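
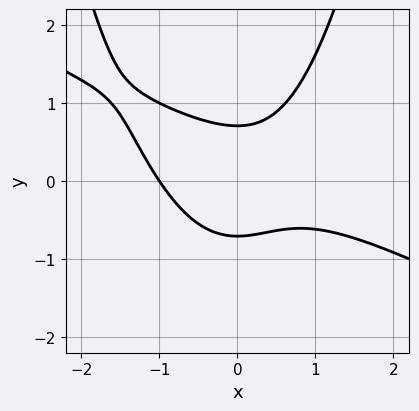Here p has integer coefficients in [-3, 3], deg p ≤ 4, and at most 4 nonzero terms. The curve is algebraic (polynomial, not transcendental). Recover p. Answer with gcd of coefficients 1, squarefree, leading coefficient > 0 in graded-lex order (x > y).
1. Degree: the shape is more complex than any degree-2 curve, so deg p = 3.
2. Checking where it meets the axes: one x-axis crossing is at x = -1.
3. These observations pin down the coefficients.

x^3 + 2*x^2*y - 2*y^2 + 1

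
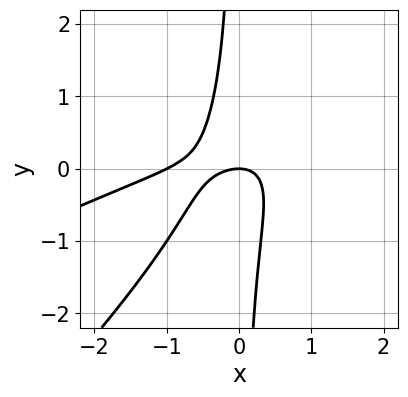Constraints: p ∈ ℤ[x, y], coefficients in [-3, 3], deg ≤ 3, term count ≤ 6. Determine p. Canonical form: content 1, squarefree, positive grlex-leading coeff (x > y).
x^3 - 3*x^2*y + 2*x*y^2 + x^2 + y

1. deg p = 3.
2. Checking where it meets the axes: it crosses the y-axis at the gridline y = 0; the x-axis gridline crossings are at x ∈ {-1, 0}.
3. Solving for integer coefficients yields p as stated.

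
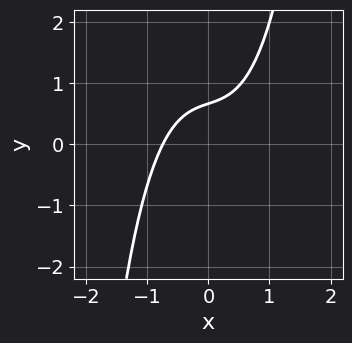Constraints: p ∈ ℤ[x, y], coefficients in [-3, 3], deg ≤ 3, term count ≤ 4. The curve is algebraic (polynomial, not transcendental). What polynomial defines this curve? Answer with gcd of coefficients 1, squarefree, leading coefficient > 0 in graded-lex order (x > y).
deg p = 3. The shape is more complex than any degree-2 curve.
Putting this together gives p.

3*x^3 + x - 3*y + 2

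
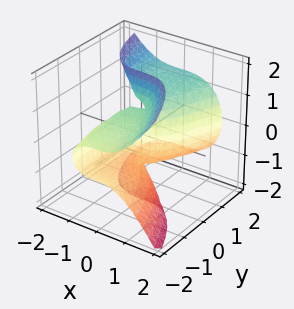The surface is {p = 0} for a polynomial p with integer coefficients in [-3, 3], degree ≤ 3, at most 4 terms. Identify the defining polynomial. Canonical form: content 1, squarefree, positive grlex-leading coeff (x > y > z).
3*x^3 + 3*y*z^2 - y^2 - 3*y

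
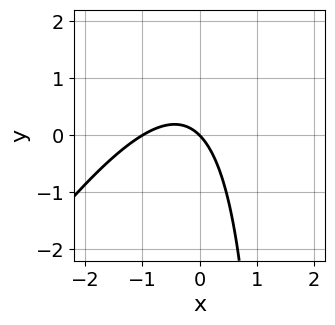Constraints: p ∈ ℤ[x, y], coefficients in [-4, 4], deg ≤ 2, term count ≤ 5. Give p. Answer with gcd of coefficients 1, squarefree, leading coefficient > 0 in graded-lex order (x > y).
1. Degree: a generic line meets the curve in up to 2 points, so deg p = 2.
2. From the axis intercepts and sections: the x-axis gridline crossings are at x ∈ {-1, 0}; it crosses the y-axis at the gridline y = 0.
3. Solving for integer coefficients yields p as stated.

3*x^2 - 2*x*y + 3*x + 3*y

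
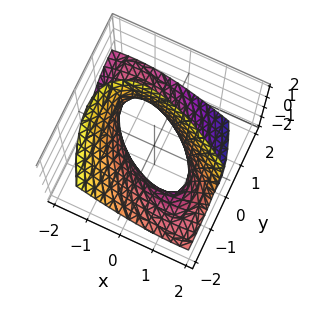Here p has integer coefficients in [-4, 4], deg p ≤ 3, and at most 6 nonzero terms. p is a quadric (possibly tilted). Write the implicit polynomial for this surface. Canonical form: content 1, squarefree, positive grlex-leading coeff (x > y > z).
1. deg p = 2. A generic line meets the surface in up to 2 points.
2. From the axis intercepts and sections: among the integer gridlines, it crosses the x-axis at x ∈ {-1, 1}; the y-axis gridline crossings are at y ∈ {-1, 1}; no z-intercept at any integer in the box.
3. Solving for integer coefficients yields p as stated.

2*x^2 + 3*x*y + 2*y^2 + 3*y*z - z^2 - 2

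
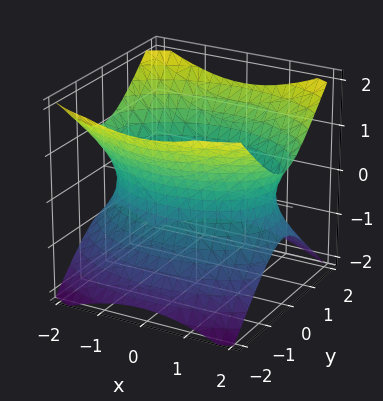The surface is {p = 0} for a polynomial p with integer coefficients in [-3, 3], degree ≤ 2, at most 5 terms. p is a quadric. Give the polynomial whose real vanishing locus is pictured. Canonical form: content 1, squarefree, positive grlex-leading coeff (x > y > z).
x^2 + 2*y^2 - 2*z^2 - 3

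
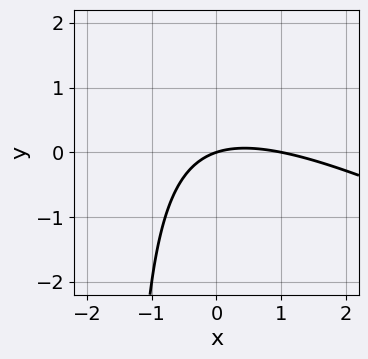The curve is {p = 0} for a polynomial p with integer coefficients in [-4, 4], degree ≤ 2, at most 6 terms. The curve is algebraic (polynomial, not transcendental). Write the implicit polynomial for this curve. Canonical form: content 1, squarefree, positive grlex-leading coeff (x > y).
x^2 + 2*x*y - x + 3*y

(a) deg p = 2.
(b) Reading off the gridlines: it crosses the y-axis at the gridline y = 0; the x-axis gridline crossings are at x ∈ {0, 1}.
(c) The integer polynomial consistent with all of this is the stated p.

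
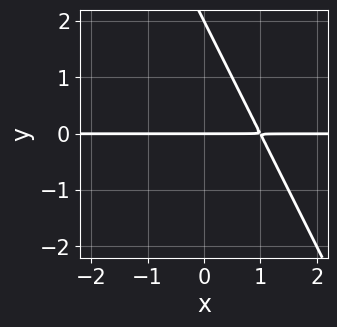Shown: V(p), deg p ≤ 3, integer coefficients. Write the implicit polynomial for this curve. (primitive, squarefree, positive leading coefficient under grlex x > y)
First, deg p = 2. A generic line meets the curve in up to 2 points.
Next, checking where it meets the axes: the y-axis gridline crossings are at y ∈ {0, 2}; the visible x-axis segment lies entirely on the curve.
Finally, solving for integer coefficients yields p as stated.

2*x*y + y^2 - 2*y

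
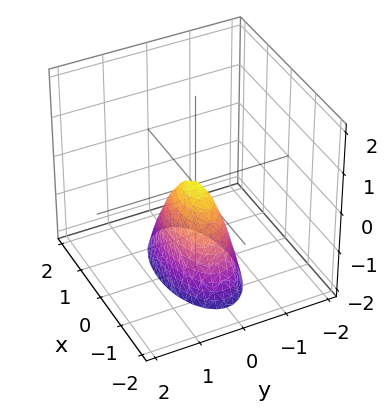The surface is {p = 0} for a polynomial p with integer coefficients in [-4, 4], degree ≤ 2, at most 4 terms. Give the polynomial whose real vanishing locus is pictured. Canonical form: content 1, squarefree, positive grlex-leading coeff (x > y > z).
x^2 + 3*y^2 + z

(a) The degree is 2 — a single bowl opening along one axis; a quadric.
(b) Symmetries: mirror symmetry x ↦ −x ⇒ only even powers of x; the y ↦ −y reflection is a symmetry, so y appears only in even powers.
(c) Against the integer gridlines: it crosses the z-axis at the gridline z = 0; it meets the y-axis at y = 0 (among the integer gridlines).
(d) Assembling these constraints gives the stated polynomial.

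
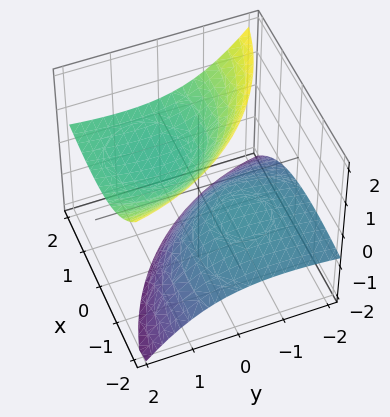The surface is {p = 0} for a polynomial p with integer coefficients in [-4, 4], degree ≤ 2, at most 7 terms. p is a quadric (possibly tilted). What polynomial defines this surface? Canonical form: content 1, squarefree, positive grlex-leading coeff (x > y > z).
x^2 - 3*x*z + y^2 - 3*y*z - 2*z^2 + 1

There are 2 components. Treating them together as one polynomial.
Degree: the shape is more complex than any degree-1 surface, so deg p = 2.
Reading off the gridlines: it misses every integer gridline on the y-axis; no x-intercept at any integer in the box.
Fitting integer coefficients to these (and the overall shape) gives p.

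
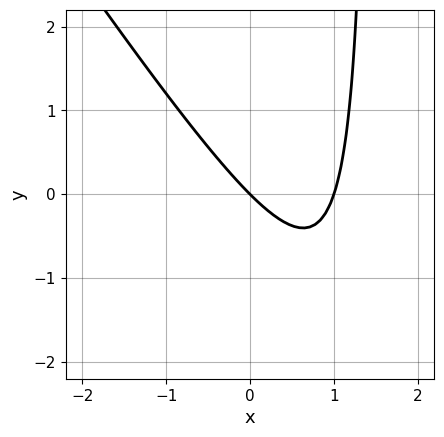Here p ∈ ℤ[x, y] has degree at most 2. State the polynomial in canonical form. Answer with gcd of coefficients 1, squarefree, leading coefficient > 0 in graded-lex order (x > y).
3*x^2 + 2*x*y - 3*x - 3*y

The degree is 2 — no degree-1 curve has this shape.
Checking where it meets the axes: it crosses the y-axis at the gridline y = 0; among the integer gridlines, it crosses the x-axis at x ∈ {0, 1}.
These observations pin down the coefficients.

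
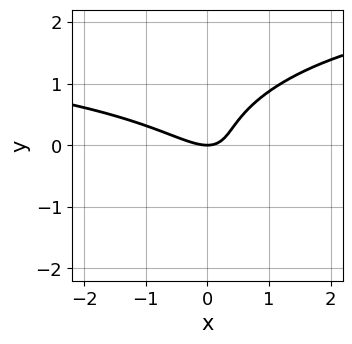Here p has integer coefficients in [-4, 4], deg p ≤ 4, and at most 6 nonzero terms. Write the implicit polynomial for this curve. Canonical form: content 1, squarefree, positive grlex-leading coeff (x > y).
(a) The degree is 3 — no degree-2 curve has this shape.
(b) Checking where it meets the axes: one x-axis crossing is at x = 0; one y-axis crossing is at y = 0.
(c) Assembling these constraints gives the stated polynomial.

x^2*y + 3*y^3 - 2*x^2 - 3*x*y + 2*y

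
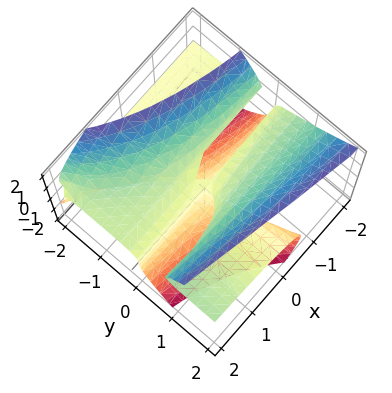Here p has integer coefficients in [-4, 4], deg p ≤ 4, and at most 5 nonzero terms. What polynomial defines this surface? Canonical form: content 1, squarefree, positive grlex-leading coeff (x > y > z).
First, deg p = 3.
Then, against the integer gridlines: it meets the z-axis at z = 0 (among the integer gridlines); every point of the x-axis in the box is on the surface.
Finally, fitting integer coefficients to these (and the overall shape) gives p.

x*y^2 - 3*x*y*z - 3*y^2*z + 2*z^3 + 2*x*y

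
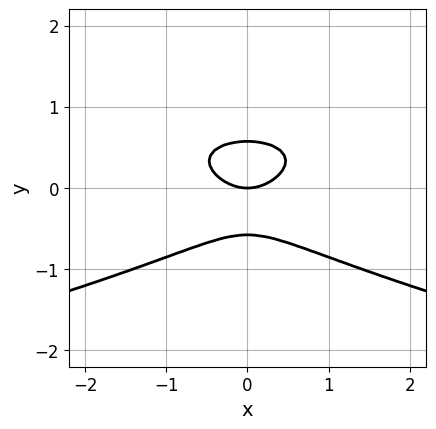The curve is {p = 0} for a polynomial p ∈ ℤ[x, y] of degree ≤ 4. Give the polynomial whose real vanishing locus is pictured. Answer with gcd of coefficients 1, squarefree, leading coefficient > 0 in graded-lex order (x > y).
3*y^3 + x^2 - y

1. The degree is 3 — no degree-2 curve has this shape.
2. Symmetries: the x ↦ −x reflection is a symmetry, so x appears only in even powers.
3. From the axis intercepts and sections: one y-axis crossing is at y = 0; it crosses the x-axis at the gridline x = 0.
4. The integer polynomial consistent with all of this is the stated p.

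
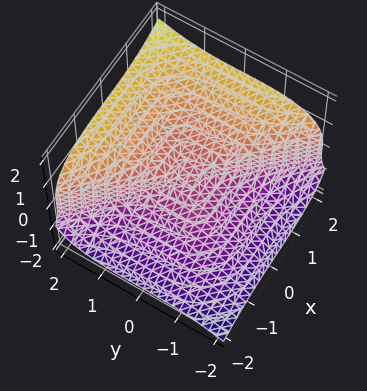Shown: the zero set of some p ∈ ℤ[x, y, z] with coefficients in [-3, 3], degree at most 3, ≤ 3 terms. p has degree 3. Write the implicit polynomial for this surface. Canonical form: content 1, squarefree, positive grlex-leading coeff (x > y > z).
x^3 + y^3 - 3*z^3

Degree: no degree-2 surface has this shape, so deg p = 3.
Reading off the gridlines: it crosses the y-axis at the gridline y = 0; one z-axis crossing is at z = 0; it meets the x-axis at x = 0 (among the integer gridlines).
Matching integer coefficients to the picture gives p.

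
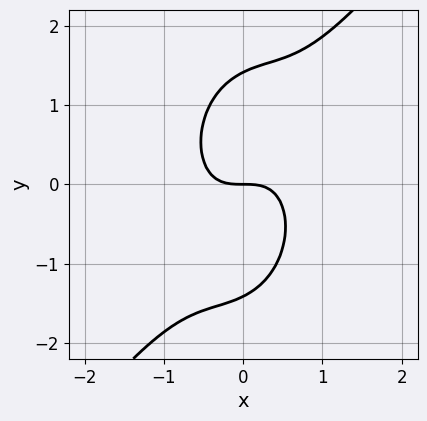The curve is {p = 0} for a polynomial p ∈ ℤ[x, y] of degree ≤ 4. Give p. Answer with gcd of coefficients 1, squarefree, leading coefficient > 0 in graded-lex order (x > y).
3*x^3 - 2*x^2*y + x*y^2 - y^3 + 2*y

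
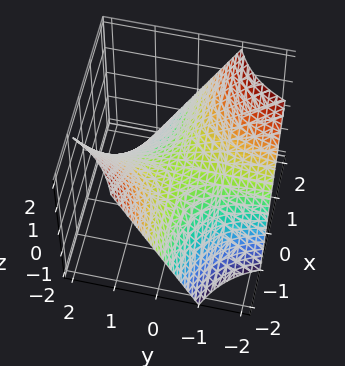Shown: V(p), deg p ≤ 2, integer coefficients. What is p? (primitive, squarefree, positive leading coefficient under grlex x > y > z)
(a) The degree is 2 — a hyperbolic paraboloid; a quadric.
(b) From the visible intercepts: the visible x-axis segment lies entirely on the surface; one z-axis crossing is at z = 0; the visible y-axis segment lies entirely on the surface.
(c) Putting this together gives p.

x*y + z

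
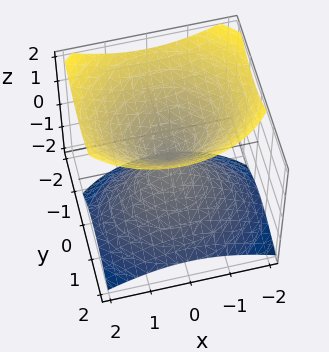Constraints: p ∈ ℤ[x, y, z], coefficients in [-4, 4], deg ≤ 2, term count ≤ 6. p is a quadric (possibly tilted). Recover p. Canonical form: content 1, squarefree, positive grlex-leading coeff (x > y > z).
2*x^2 + 3*y^2 + 2*y*z - 3*z^2

(a) I count 2 distinct pieces. They look like related sheets of one shape, so recover p as a whole.
(b) deg p = 2. A generic line meets the surface in up to 2 points.
(c) Checking where it meets the axes: it crosses the z-axis at the gridline z = 0; one x-axis crossing is at x = 0; it meets the y-axis at y = 0 (among the integer gridlines).
(d) These observations pin down the coefficients.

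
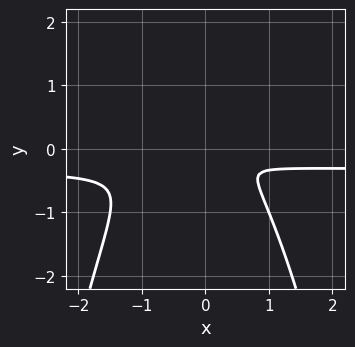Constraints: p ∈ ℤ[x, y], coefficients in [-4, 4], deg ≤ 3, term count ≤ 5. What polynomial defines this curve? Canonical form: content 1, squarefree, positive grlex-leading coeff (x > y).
3*x^2*y + x^2 + x*y + 3*y^2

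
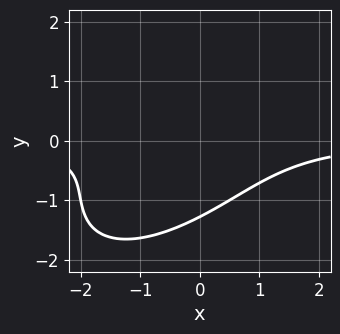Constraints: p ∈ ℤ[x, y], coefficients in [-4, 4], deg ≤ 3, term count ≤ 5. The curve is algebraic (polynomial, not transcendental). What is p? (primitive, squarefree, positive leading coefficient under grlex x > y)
2*x^2*y - 3*x*y^2 + 3*y^3 + 2*y^2 + 3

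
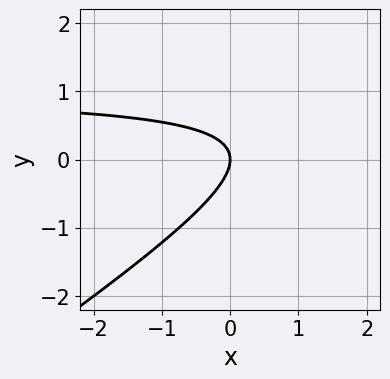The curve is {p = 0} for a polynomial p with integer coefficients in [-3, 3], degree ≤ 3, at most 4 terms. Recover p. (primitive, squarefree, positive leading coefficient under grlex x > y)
1. deg p = 2. The shape is more complex than any degree-1 curve.
2. Reading off the gridlines: one y-axis crossing is at y = 0; one x-axis crossing is at x = 0.
3. These observations pin down the coefficients.

2*x*y - 3*y^2 - 2*x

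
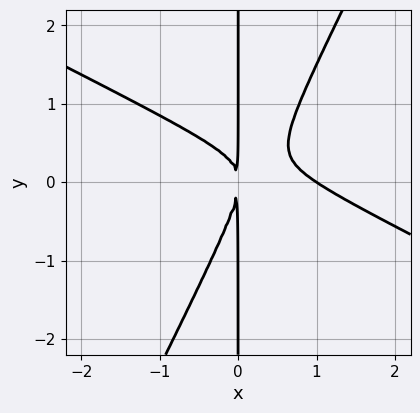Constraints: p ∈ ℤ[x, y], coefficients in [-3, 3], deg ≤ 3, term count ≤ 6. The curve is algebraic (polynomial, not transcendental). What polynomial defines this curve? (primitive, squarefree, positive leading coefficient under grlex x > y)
Degree: no degree-2 curve has this shape, so deg p = 3.
From the visible intercepts: one x-axis crossing is at x = 1; the visible y-axis segment lies entirely on the curve.
Assembling these constraints gives the stated polynomial.

2*x^3 + 3*x^2*y - 2*x*y^2 - 2*x^2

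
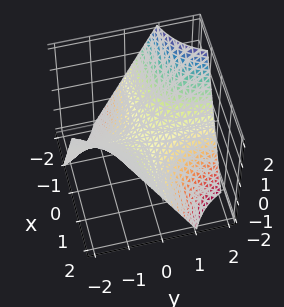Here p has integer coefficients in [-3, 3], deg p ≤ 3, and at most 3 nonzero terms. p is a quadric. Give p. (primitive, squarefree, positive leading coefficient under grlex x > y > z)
(a) The degree is 2 — a saddle surface; a quadric.
(b) Against the integer gridlines: it crosses the z-axis at the gridline z = 0; the visible x-axis segment lies entirely on the surface.
(c) Fitting integer coefficients to these (and the overall shape) gives p.

x*y + z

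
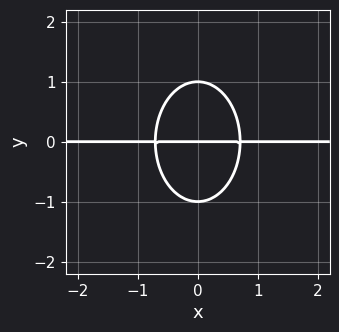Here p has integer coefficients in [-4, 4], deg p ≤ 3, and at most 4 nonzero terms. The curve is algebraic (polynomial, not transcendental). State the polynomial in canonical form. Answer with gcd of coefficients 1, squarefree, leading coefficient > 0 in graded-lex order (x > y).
(a) deg p = 3. A generic line meets the curve in up to 3 points.
(b) Symmetries: mirror symmetry x ↦ −x ⇒ only even powers of x.
(c) From the axis intercepts and sections: every point of the x-axis in the box is on the curve; among the integer gridlines, it crosses the y-axis at y ∈ {-1, 0, 1}.
(d) Fitting integer coefficients to these (and the overall shape) gives p.

2*x^2*y + y^3 - y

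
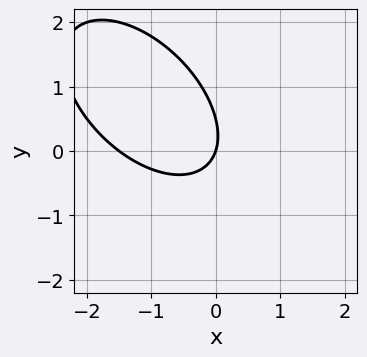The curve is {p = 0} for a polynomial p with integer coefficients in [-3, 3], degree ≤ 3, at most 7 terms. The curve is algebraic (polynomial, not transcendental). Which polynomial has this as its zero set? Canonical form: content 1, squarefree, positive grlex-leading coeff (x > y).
1. The degree is 2 — no degree-1 curve has this shape.
2. Against the integer gridlines: it meets the x-axis at x = 0 (among the integer gridlines); it crosses the y-axis at the gridline y = 0.
3. Solving for integer coefficients yields p as stated.

2*x^2 + 2*x*y + 2*y^2 + 3*x - y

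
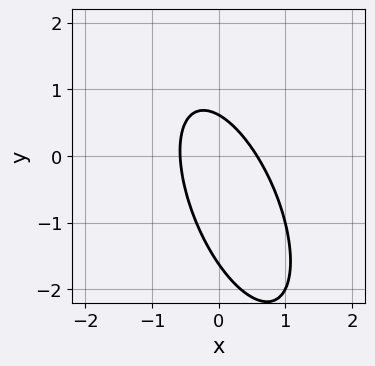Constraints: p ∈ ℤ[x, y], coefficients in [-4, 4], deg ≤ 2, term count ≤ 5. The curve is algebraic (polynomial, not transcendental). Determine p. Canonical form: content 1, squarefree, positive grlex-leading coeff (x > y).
3*x^2 + 2*x*y + y^2 + y - 1

First, deg p = 2. The shape is more complex than any degree-1 curve.
Finally, matching integer coefficients to the picture gives p.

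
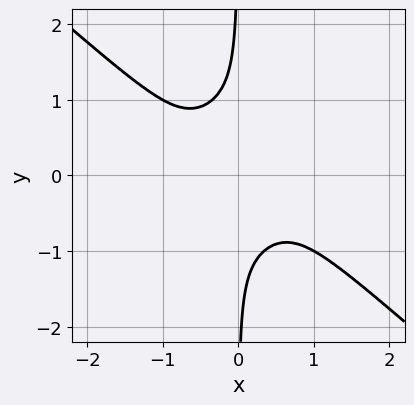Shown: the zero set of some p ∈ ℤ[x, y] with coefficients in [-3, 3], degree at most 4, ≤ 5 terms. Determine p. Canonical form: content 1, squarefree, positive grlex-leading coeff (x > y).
1. The degree is 4 — no degree-3 curve has this shape.
2. Reading off the gridlines: it misses every integer gridline on the y-axis; it misses every integer gridline on the x-axis.
3. Assembling these constraints gives the stated polynomial.

2*x^4 + 3*x*y^3 + 1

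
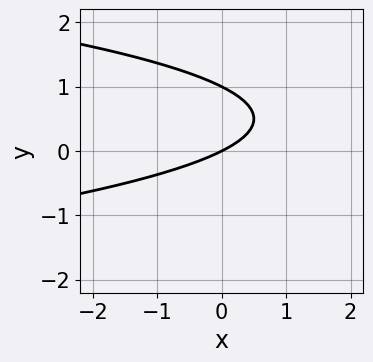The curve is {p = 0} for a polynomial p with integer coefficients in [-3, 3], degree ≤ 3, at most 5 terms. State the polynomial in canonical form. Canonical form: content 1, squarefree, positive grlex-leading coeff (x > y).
First, the degree is 2 — a generic line meets the curve in up to 2 points.
Next, checking where it meets the axes: among the integer gridlines, it crosses the y-axis at y ∈ {0, 1}; one x-axis crossing is at x = 0.
Finally, putting this together gives p.

2*y^2 + x - 2*y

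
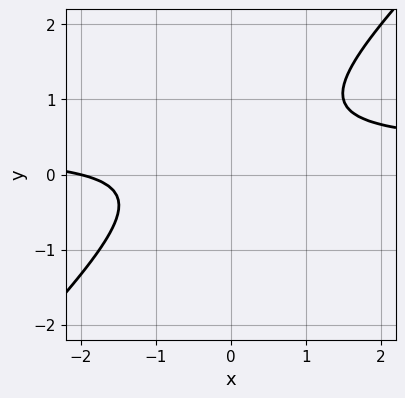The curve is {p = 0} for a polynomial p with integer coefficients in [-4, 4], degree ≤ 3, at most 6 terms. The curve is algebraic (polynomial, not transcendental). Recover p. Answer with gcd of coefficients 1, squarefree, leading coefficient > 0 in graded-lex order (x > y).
First, degree: no degree-1 curve has this shape, so deg p = 2.
Next, from the visible intercepts: no y-intercept at any integer in the box; it meets the x-axis at x = -2 (among the integer gridlines).
Finally, these observations pin down the coefficients.

3*x*y - 3*y^2 - x + 2*y - 2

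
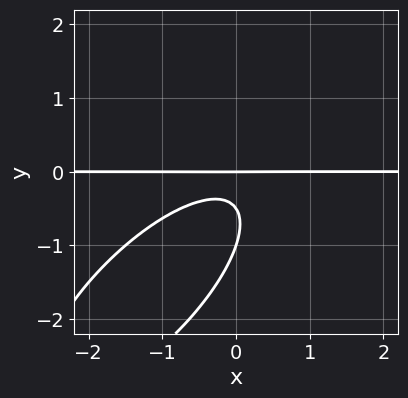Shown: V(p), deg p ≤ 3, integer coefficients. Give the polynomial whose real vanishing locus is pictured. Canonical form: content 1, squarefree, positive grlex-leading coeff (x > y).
First, deg p = 3. A generic line meets the curve in up to 3 points.
Next, observable constraints: the visible x-axis segment lies entirely on the curve; the y-axis gridline crossings are at y ∈ {-1, 0}.
Finally, solving for integer coefficients yields p as stated.

2*x^2*y - 3*x*y^2 + 2*y^3 + 3*y^2 + y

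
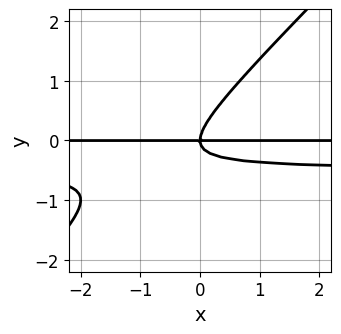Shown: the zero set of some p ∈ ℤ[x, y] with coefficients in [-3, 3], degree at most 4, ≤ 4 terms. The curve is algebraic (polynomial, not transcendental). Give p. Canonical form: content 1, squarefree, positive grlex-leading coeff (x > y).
First, the degree is 3 — the shape is more complex than any degree-2 curve.
Next, checking where it meets the axes: the visible x-axis segment lies entirely on the curve; it meets the y-axis at y = 0 (among the integer gridlines).
Finally, matching integer coefficients to the picture gives p.

2*x*y^2 - 2*y^3 + x*y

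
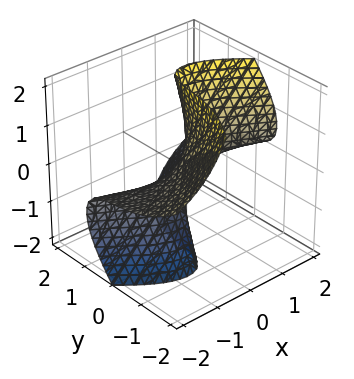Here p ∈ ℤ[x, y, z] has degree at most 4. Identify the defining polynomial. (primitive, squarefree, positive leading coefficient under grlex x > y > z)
3*x^2*z + 3*x*y*z - 3*x*z^2 + 2*y^3 + 2*y

1. The degree is 3 — a generic line meets the surface in up to 3 points.
2. From the visible intercepts: the visible x-axis segment lies entirely on the surface; it meets the y-axis at y = 0 (among the integer gridlines).
3. The integer polynomial consistent with all of this is the stated p. Check: (0, 0, 2) on the z-axis lies on the surface, and p(0, 0, 2) = 0. ✓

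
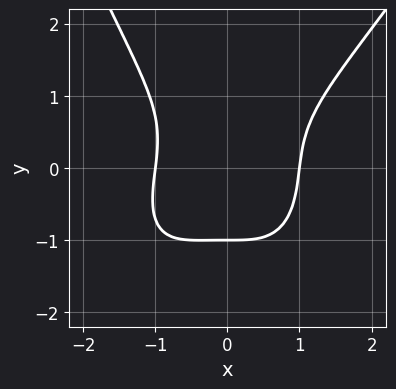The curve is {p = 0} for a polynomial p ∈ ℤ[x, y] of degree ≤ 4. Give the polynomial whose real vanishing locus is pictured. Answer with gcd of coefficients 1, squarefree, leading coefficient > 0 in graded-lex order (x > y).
(a) The degree is 4 — the shape is more complex than any degree-3 curve.
(b) Observable constraints: it crosses the y-axis at the gridline y = -1; among the integer gridlines, it crosses the x-axis at x ∈ {-1, 1}.
(c) Fitting integer coefficients to these (and the overall shape) gives p.

2*x^4 - x^3*y - 2*y^3 - 2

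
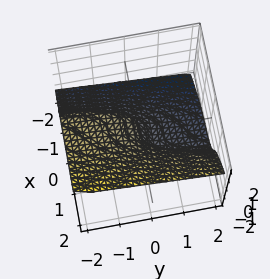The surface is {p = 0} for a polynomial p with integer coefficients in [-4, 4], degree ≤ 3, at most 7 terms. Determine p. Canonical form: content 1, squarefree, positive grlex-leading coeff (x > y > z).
2*x^3 - x*y*z - x*z^2 - 2*z^3 - y

First, degree: a generic line meets the surface in up to 3 points, so deg p = 3.
Then, from the axis intercepts and sections: it crosses the y-axis at the gridline y = 0; it meets the z-axis at z = 0 (among the integer gridlines); one x-axis crossing is at x = 0.
Finally, together with the visible shape, these determine p as stated.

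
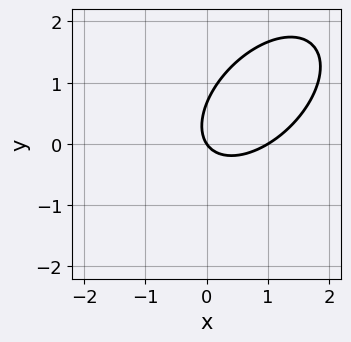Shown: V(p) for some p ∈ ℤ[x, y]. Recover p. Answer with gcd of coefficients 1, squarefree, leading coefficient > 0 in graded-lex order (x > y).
deg p = 2. No degree-1 curve has this shape.
Reading off the gridlines: one y-axis crossing is at y = 0; the x-axis gridline crossings are at x ∈ {0, 1}.
Matching integer coefficients to the picture gives p.

3*x^2 - 3*x*y + 3*y^2 - 3*x - 2*y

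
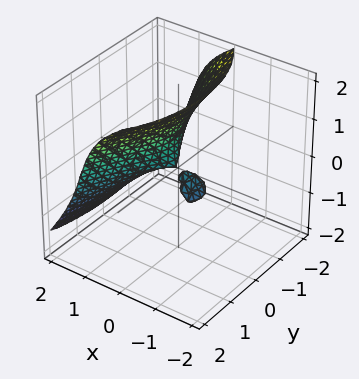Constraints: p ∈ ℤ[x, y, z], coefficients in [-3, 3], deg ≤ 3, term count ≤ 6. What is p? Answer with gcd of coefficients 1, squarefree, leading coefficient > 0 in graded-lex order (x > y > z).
2*x^3 + z^3 + 3*x*z - y^2 - z^2

(a) There are 2 components. Treating them together as one polynomial.
(b) deg p = 3. A generic line meets the surface in up to 3 points.
(c) Checking where it meets the axes: it crosses the y-axis at the gridline y = 0; it meets the x-axis at x = 0 (among the integer gridlines).
(d) These observations pin down the coefficients. Check: (0, 0, 1) on the z-axis lies on the surface, and p(0, 0, 1) = 0. ✓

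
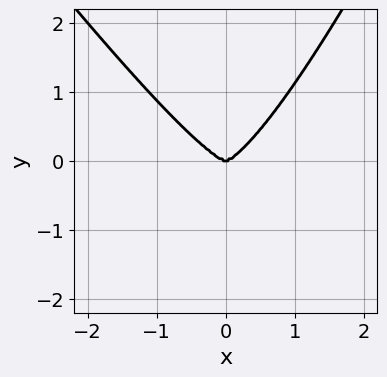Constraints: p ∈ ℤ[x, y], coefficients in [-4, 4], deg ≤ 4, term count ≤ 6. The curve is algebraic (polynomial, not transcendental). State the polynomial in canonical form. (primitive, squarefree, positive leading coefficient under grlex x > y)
deg p = 4.
Against the integer gridlines: it meets the x-axis at x = 0 (among the integer gridlines); it crosses the y-axis at the gridline y = 0.
Putting this together gives p.

3*x^4 + x^3*y - x^2*y^2 - 2*y^3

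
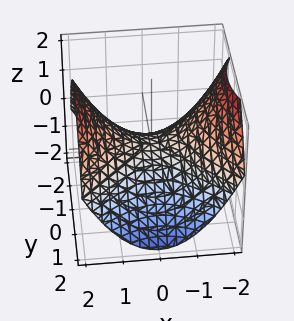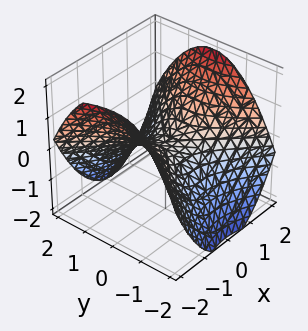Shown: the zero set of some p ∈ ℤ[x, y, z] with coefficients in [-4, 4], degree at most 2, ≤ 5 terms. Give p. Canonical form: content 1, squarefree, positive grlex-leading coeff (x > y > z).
x^2 - y^2 - 2*z

(a) deg p = 2. A hyperbolic paraboloid; a quadric.
(b) Symmetries: it's symmetric under x → −x, forcing even powers of x; mirror symmetry y ↦ −y ⇒ only even powers of y.
(c) Observable constraints: it meets the y-axis at y = 0 (among the integer gridlines); it crosses the z-axis at the gridline z = 0; it crosses the x-axis at the gridline x = 0.
(d) These observations pin down the coefficients.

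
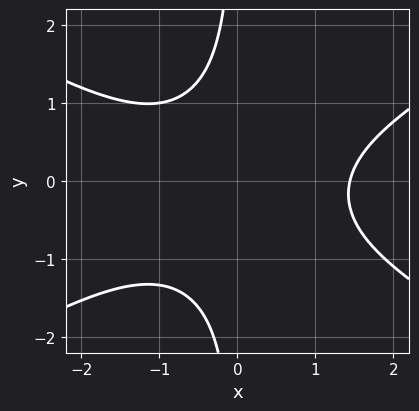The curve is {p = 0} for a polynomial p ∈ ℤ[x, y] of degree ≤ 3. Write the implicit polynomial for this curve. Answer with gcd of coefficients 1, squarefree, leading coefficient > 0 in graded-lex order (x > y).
First, deg p = 3.
Then, reading off the gridlines: the curve avoids every integer y-axis point in the box.
Finally, putting this together gives p.

x^3 - 3*x*y^2 - x*y - 3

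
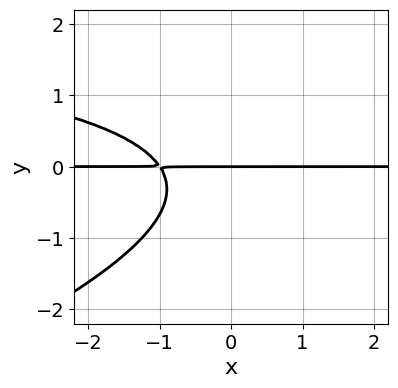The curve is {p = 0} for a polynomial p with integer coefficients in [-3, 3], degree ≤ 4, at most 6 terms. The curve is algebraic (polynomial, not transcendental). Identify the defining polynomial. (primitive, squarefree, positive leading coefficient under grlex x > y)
The degree is 3 — a generic line meets the curve in up to 3 points.
Against the integer gridlines: it meets the y-axis at y = 0 (among the integer gridlines); the visible x-axis segment lies entirely on the curve.
Fitting integer coefficients to these (and the overall shape) gives p.

x*y^2 - 3*y^3 - 3*x*y - y^2 - 3*y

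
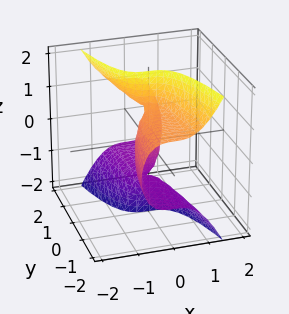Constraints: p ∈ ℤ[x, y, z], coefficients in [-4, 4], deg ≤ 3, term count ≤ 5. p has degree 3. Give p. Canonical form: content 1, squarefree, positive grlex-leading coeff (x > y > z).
First, the degree is 3 — a generic line meets the surface in up to 3 points.
Then, observable constraints: the visible z-axis segment lies entirely on the surface; it meets the y-axis at y = 0 (among the integer gridlines).
Finally, assembling these constraints gives the stated polynomial.

3*x^3 + y*z^2 - y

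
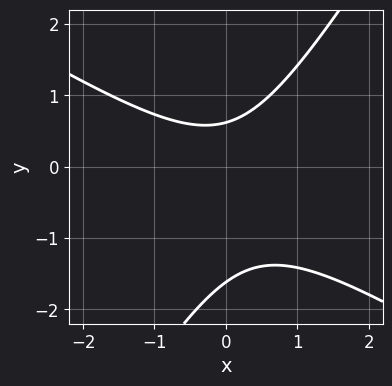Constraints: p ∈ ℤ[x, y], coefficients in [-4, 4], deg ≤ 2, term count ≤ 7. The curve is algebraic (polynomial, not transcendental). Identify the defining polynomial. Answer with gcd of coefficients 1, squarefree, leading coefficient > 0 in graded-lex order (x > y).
deg p = 2. No degree-1 curve has this shape.
From the axis intercepts and sections: no x-intercept at any integer in the box.
Solving for integer coefficients yields p as stated.

x^2 + x*y - y^2 - y + 1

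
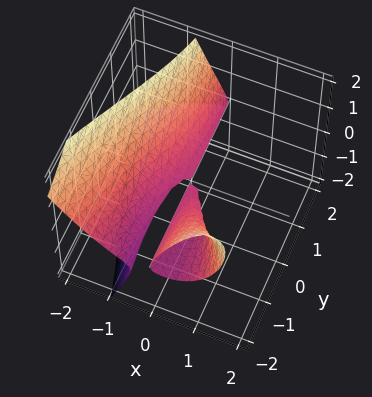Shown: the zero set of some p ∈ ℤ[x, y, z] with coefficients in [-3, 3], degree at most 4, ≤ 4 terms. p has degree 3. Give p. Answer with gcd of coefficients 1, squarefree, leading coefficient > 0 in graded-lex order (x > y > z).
There are 2 components. They look like related sheets of one shape, so recover p as a whole.
deg p = 3. No degree-2 surface has this shape.
Reading off the gridlines: one x-axis crossing is at x = 0; the visible y-axis segment lies entirely on the surface; one z-axis crossing is at z = 0.
Together with the visible shape, these determine p as stated.

3*x^3 + 3*x*y*z + x*y + 3*z^2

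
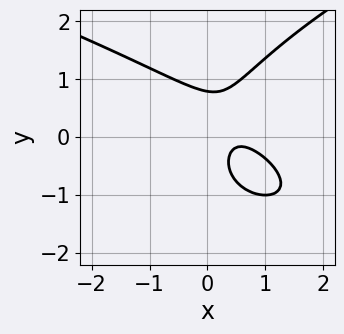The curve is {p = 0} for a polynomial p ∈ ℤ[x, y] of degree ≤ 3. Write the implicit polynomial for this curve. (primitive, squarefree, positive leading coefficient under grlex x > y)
2*y^3 - 3*x^2 - 3*x*y + 3*x - 1

1. deg p = 3.
2. Observable constraints: no x-intercept at any integer in the box.
3. Solving for integer coefficients yields p as stated.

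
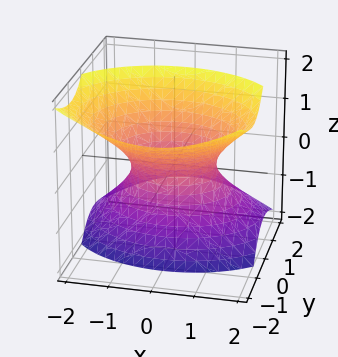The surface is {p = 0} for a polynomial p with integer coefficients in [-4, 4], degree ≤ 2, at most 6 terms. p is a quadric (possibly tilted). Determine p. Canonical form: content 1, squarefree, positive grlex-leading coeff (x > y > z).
1. deg p = 2. A generic line meets the surface in up to 2 points.
2. Checking where it meets the axes: the surface avoids every integer z-axis point in the box; the x-axis gridline crossings are at x ∈ {-1, 1}.
3. These observations pin down the coefficients.

2*x^2 + 3*y^2 + 3*y*z - 2*z^2 - 2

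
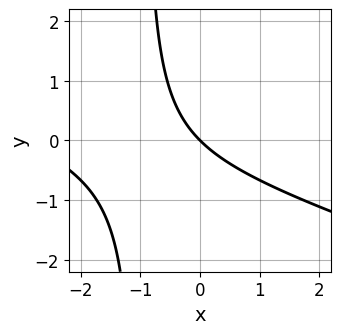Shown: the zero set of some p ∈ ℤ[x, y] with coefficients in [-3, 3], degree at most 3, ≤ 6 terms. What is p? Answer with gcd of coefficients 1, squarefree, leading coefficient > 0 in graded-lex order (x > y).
x^2 + 3*x*y + 3*x + 3*y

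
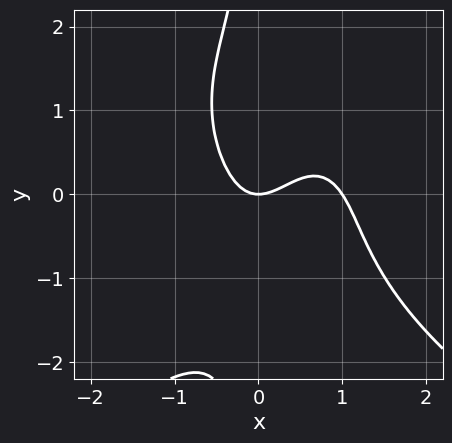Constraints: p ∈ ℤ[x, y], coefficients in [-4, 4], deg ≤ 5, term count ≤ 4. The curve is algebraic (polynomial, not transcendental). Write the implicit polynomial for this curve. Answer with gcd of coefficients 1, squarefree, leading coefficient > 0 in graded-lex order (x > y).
(a) deg p = 4.
(b) From the axis intercepts and sections: it meets the y-axis at y = 0 (among the integer gridlines); among the integer gridlines, it crosses the x-axis at x ∈ {0, 1}.
(c) Matching integer coefficients to the picture gives p.

x*y^3 + 3*x^3 - 3*x^2 + 2*y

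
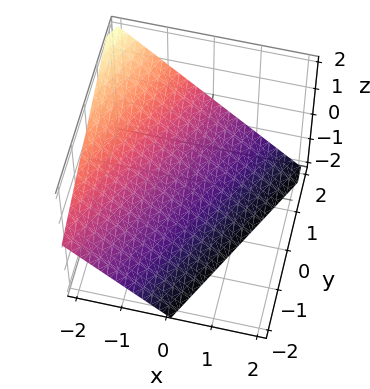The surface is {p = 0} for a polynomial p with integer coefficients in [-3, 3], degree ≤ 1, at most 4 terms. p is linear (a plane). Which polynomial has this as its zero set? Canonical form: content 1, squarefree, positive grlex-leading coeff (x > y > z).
2*x - y + 2*z + 2

1. Degree: every cross-section is a straight line — this is a plane, so deg p = 1.
2. Against the integer gridlines: one y-axis crossing is at y = 2; it meets the z-axis at z = -1 (among the integer gridlines); it crosses the x-axis at the gridline x = -1.
3. Together with the visible shape, these determine p as stated.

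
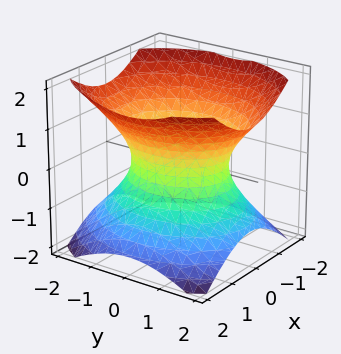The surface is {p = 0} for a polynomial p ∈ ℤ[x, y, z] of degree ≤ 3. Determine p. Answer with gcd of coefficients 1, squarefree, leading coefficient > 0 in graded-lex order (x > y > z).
(a) deg p = 2. One connected sheet with a waist; a quadric.
(b) Symmetries: the z ↦ −z reflection is a symmetry, so z appears only in even powers; it's symmetric under x → −x, forcing even powers of x; mirror symmetry y ↦ −y ⇒ only even powers of y.
(c) From the visible intercepts: among the integer gridlines, it crosses the x-axis at x ∈ {-1, 1}; the surface avoids every integer z-axis point in the box.
(d) Solving for integer coefficients yields p as stated.

3*x^2 + 2*y^2 - 3*z^2 - 3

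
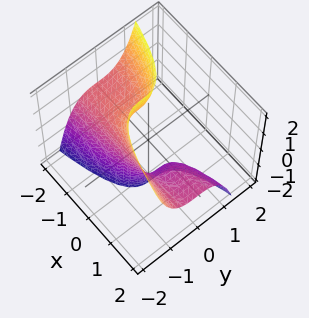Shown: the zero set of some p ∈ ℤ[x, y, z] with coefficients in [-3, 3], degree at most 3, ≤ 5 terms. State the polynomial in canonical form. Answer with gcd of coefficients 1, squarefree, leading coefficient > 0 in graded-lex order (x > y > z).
Degree: a generic line meets the surface in up to 3 points, so deg p = 3.
From the visible intercepts: it misses every integer gridline on the x-axis; no z-intercept at any integer in the box.
Putting this together gives p.

3*y^3 + 2*x*z + 1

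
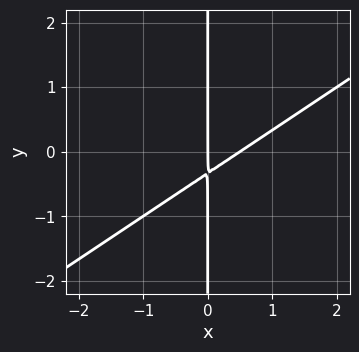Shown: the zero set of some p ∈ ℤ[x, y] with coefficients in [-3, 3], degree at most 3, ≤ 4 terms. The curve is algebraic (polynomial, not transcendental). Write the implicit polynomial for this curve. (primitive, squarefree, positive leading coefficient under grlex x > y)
2*x^2 - 3*x*y - x

The degree is 2 — a generic line meets the curve in up to 2 points.
Observable constraints: it meets the x-axis at x = 0 (among the integer gridlines); the visible y-axis segment lies entirely on the curve.
The integer polynomial consistent with all of this is the stated p.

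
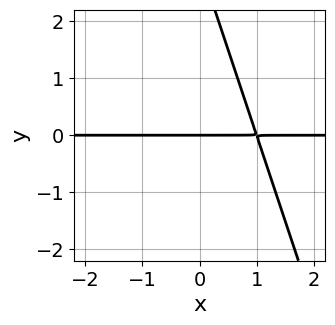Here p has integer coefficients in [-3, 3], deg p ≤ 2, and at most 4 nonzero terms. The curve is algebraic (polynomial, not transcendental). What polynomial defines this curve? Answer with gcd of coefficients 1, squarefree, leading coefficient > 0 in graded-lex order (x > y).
1. The degree is 2 — a generic line meets the curve in up to 2 points.
2. Against the integer gridlines: every point of the x-axis in the box is on the curve; it meets the y-axis at y = 0 (among the integer gridlines).
3. Matching integer coefficients to the picture gives p.

3*x*y + y^2 - 3*y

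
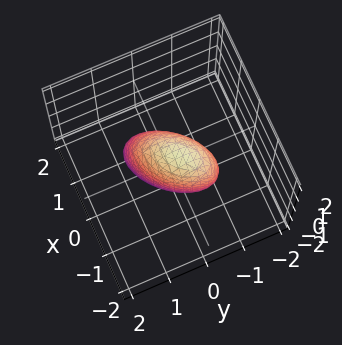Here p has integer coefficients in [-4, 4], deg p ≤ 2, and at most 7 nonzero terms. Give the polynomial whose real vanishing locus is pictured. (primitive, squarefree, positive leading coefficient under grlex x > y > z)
3*x^2 - 3*x*y + x*z + 3*y^2 + z^2 - 2

1. The degree is 2 — no degree-1 surface has this shape.
2. Matching integer coefficients to the picture gives p.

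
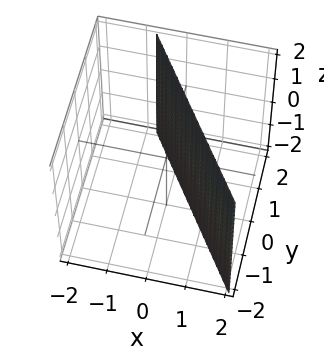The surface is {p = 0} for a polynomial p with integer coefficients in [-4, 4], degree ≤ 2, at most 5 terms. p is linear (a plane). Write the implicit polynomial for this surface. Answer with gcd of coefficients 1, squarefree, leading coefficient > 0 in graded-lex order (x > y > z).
3*x + 2*y - 2

First, the degree is 1 — the surface is flat (a plane).
Next, checking where it meets the axes: the surface avoids every integer z-axis point in the box; it meets the y-axis at y = 1 (among the integer gridlines).
Finally, together with the visible shape, these determine p as stated.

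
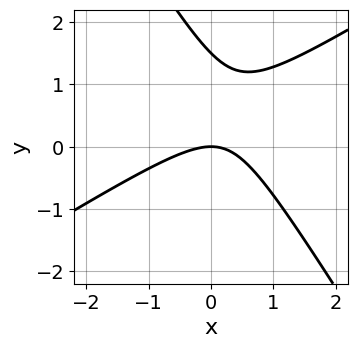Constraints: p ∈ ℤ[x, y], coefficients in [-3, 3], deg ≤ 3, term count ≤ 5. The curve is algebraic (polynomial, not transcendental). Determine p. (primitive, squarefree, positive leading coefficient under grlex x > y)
First, deg p = 2.
Then, reading off the gridlines: it crosses the x-axis at the gridline x = 0; it crosses the y-axis at the gridline y = 0.
Finally, putting this together gives p.

2*x^2 - 2*x*y - 2*y^2 + 3*y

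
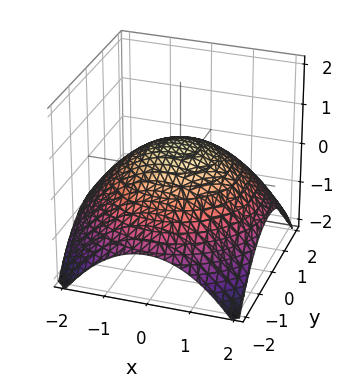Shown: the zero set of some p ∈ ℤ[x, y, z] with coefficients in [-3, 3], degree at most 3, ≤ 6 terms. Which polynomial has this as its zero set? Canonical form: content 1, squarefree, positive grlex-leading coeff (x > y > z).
1. The degree is 2 — no degree-1 surface has this shape.
2. Symmetries: rotational symmetry about the z-axis ⇒ p depends on x, y only through x² + y².
3. Against the integer gridlines: a circular section at z = 0 has radius between 1 and 2.
4. The integer polynomial consistent with all of this is the stated p.

x^2 + y^2 + 3*z - 2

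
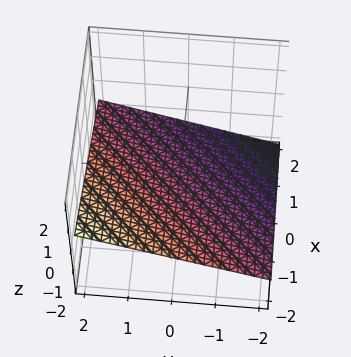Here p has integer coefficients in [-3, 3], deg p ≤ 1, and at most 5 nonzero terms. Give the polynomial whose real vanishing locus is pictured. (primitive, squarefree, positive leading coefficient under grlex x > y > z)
x - y + 3*z + 2

1. Degree: the surface is flat (a plane), so deg p = 1.
2. From the axis intercepts and sections: it crosses the y-axis at the gridline y = 2; it meets the x-axis at x = -2 (among the integer gridlines).
3. Together with the visible shape, these determine p as stated.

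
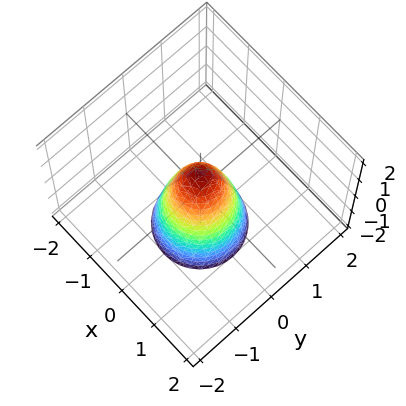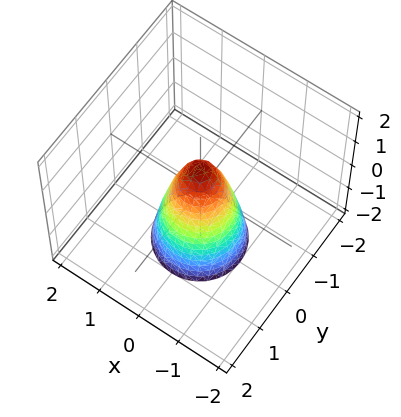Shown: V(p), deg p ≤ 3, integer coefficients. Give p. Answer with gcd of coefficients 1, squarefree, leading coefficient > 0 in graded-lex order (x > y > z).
1. deg p = 2. No degree-1 surface has this shape.
2. By symmetry, the surface is invariant under rotation about z: p = q(x² + y², z).
3. Against the integer gridlines: one z-axis crossing is at z = 1; a circular section at z = -2 has radius exactly 1.
4. These observations pin down the coefficients.

3*x^2 + 3*y^2 + z - 1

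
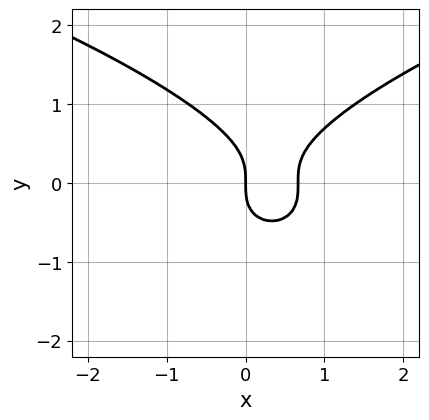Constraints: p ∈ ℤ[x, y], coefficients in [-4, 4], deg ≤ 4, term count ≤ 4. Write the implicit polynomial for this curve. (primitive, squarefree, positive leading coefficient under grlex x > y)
3*y^3 - 3*x^2 + 2*x

deg p = 3. A generic line meets the curve in up to 3 points.
Reading off the gridlines: it crosses the x-axis at the gridline x = 0; it crosses the y-axis at the gridline y = 0.
The integer polynomial consistent with all of this is the stated p.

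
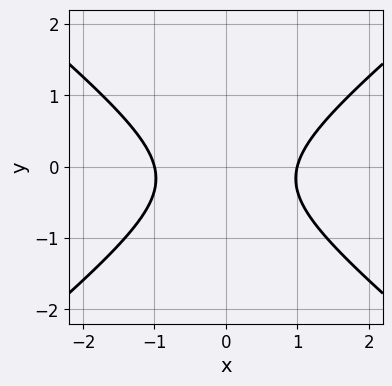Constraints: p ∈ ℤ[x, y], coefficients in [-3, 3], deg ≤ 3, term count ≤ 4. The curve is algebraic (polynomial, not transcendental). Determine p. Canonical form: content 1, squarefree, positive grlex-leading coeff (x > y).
Degree: no degree-1 curve has this shape, so deg p = 2.
Symmetries: mirror symmetry x ↦ −x ⇒ only even powers of x.
Reading off the gridlines: among the integer gridlines, it crosses the x-axis at x ∈ {-1, 1}; no y-intercept at any integer in the box.
Putting this together gives p.

2*x^2 - 3*y^2 - y - 2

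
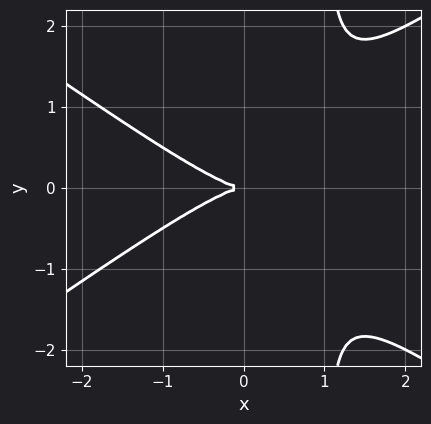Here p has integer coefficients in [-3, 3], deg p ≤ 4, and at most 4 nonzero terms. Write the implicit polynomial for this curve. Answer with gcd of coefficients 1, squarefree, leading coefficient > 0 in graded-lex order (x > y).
x^3 - 2*x*y^2 + 2*y^2

1. Degree: the shape is more complex than any degree-2 curve, so deg p = 3.
2. Symmetries: mirror symmetry y ↦ −y ⇒ only even powers of y.
3. Reading off the gridlines: it crosses the x-axis at the gridline x = 0; one y-axis crossing is at y = 0.
4. The integer polynomial consistent with all of this is the stated p.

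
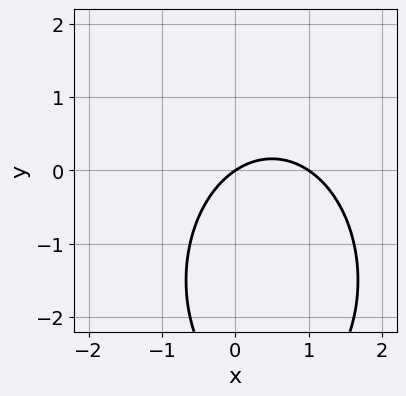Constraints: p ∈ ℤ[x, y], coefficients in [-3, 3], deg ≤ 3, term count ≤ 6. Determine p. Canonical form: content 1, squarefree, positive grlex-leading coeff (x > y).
The degree is 2 — a generic line meets the curve in up to 2 points.
Checking where it meets the axes: among the integer gridlines, it crosses the x-axis at x ∈ {0, 1}; one y-axis crossing is at y = 0.
Together with the visible shape, these determine p as stated.

2*x^2 + y^2 - 2*x + 3*y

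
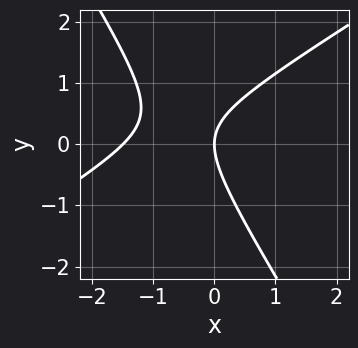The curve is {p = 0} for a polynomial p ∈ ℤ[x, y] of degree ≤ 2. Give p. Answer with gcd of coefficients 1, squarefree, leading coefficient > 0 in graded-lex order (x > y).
(a) Degree: the shape is more complex than any degree-1 curve, so deg p = 2.
(b) From the visible intercepts: it crosses the x-axis at the gridline x = 0; it crosses the y-axis at the gridline y = 0.
(c) Putting this together gives p.

2*x^2 - 2*x*y - 2*y^2 + 3*x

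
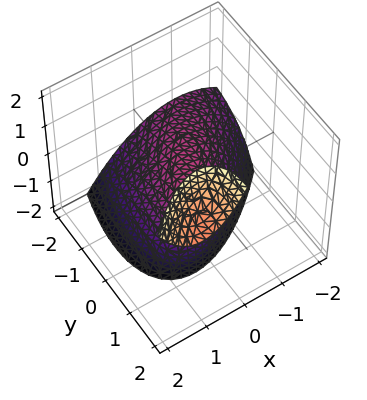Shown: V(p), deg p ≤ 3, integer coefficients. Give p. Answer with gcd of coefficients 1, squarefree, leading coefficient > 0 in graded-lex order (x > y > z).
2*x^2 - 2*x*y + y^2 - 2*y*z + 2*z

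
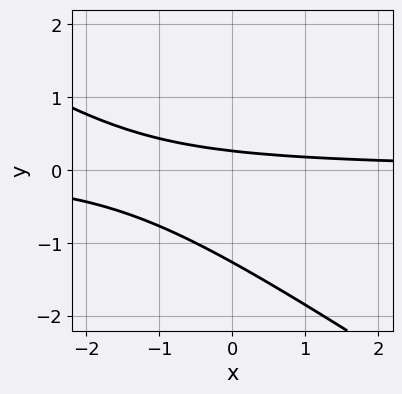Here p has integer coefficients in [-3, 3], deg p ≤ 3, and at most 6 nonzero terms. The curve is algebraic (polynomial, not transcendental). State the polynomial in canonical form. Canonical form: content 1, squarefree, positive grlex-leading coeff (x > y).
2*x*y + 3*y^2 + 3*y - 1

First, the degree is 2 — no degree-1 curve has this shape.
Next, from the visible intercepts: no x-intercept at any integer in the box.
Finally, solving for integer coefficients yields p as stated.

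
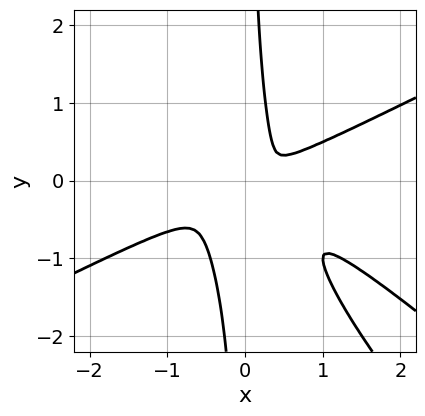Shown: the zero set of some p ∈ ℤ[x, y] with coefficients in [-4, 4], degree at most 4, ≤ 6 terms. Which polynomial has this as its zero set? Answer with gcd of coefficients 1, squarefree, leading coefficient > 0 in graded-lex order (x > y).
x^4 - 3*x^2*y^2 - 2*x*y^3 - x*y^2 + y^2

First, deg p = 4. A generic line meets the curve in up to 4 points.
Finally, solving for integer coefficients yields p as stated.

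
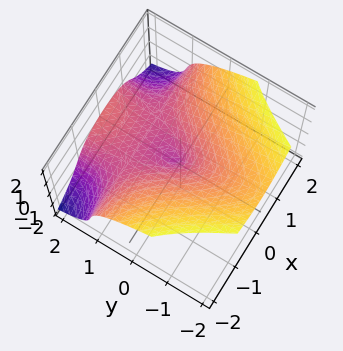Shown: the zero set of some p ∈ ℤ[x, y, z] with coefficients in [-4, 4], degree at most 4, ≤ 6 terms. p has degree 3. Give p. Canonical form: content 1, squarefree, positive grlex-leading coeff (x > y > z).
3*x^2*y + 3*z^3 - 3*x^2 - y^2 + 2*y*z

deg p = 3.
From the axis intercepts and sections: one z-axis crossing is at z = 0; it crosses the y-axis at the gridline y = 0; it crosses the x-axis at the gridline x = 0.
Together with the visible shape, these determine p as stated.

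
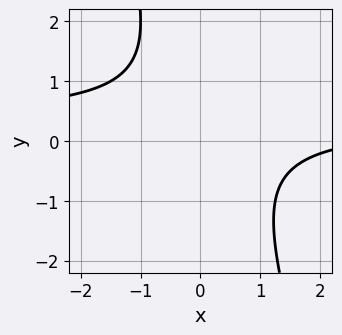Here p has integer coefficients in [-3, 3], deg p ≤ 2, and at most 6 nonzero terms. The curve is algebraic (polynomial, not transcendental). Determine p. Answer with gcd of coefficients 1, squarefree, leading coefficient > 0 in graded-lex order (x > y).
3*x*y + y^2 - x - y + 3

First, deg p = 2. A generic line meets the curve in up to 2 points.
Next, against the integer gridlines: it misses every integer gridline on the y-axis; the curve avoids every integer x-axis point in the box.
Finally, matching integer coefficients to the picture gives p.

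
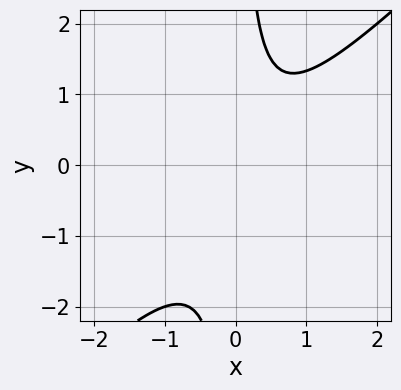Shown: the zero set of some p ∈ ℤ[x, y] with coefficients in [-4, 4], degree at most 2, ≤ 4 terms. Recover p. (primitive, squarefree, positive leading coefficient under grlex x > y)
1. The degree is 2 — the shape is more complex than any degree-1 curve.
2. Against the integer gridlines: the curve avoids every integer y-axis point in the box; the curve avoids every integer x-axis point in the box.
3. Putting this together gives p.

3*x^2 - 3*x*y - x + 2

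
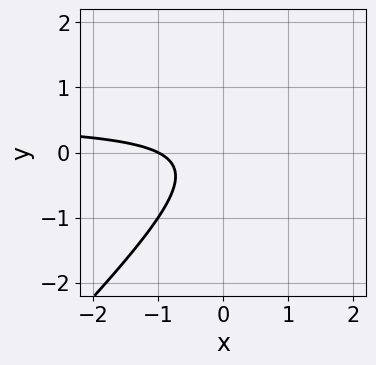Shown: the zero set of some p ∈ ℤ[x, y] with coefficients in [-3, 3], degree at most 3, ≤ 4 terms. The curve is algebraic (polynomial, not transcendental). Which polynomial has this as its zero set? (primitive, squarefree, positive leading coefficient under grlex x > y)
2*x*y - 2*y^2 - x - 1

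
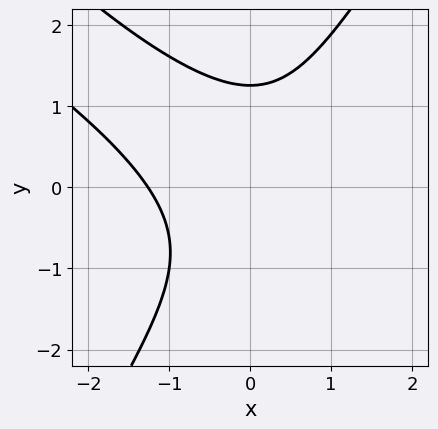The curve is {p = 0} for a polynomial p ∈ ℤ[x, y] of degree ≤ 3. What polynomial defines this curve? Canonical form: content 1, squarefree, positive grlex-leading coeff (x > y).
x^3 + 2*x^2*y - y^3 + 2

1. Degree: the shape is more complex than any degree-2 curve, so deg p = 3.
2. Matching integer coefficients to the picture gives p.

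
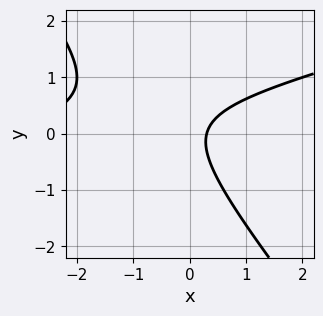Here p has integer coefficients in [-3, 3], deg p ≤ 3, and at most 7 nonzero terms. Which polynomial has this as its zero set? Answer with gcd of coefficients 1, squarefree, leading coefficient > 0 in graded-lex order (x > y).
deg p = 2. No degree-1 curve has this shape.
From the visible intercepts: the curve avoids every integer y-axis point in the box.
Solving for integer coefficients yields p as stated.

x^2 - 3*x*y - 3*y^2 + 3*x - 1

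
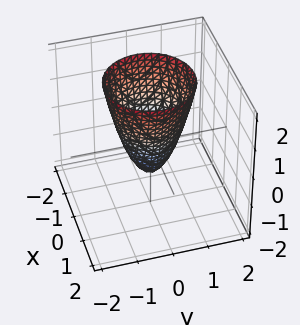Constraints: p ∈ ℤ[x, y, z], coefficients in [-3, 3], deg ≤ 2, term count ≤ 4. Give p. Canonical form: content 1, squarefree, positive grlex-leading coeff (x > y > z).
(a) The degree is 2 — no degree-1 surface has this shape.
(b) By symmetry, the z-axis is an axis of rotation, so x and y enter only as x² + y².
(c) Checking where it meets the axes: a circular section at z = 1 has radius exactly 1; it crosses the z-axis at the gridline z = -1.
(d) Putting this together gives p.

2*x^2 + 2*y^2 - z - 1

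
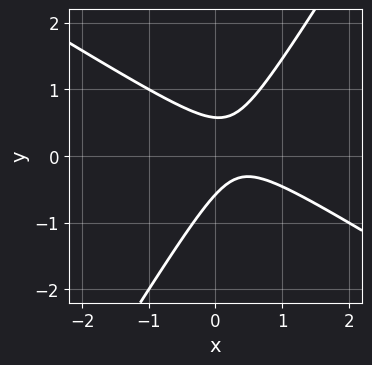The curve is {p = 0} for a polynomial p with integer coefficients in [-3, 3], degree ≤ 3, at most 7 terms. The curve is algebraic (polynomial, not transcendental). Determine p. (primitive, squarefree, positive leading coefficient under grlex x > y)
3*x^2 + 3*x*y - 3*y^2 - 2*x + 1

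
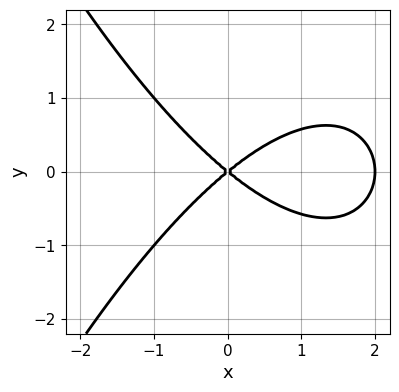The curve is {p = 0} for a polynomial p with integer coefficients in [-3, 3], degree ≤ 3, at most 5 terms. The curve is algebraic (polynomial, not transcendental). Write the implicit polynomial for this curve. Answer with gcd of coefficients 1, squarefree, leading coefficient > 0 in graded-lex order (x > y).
x^3 - 2*x^2 + 3*y^2

Degree: a generic line meets the curve in up to 3 points, so deg p = 3.
Symmetries: the y ↦ −y reflection is a symmetry, so y appears only in even powers.
Observable constraints: one y-axis crossing is at y = 0; the x-axis gridline crossings are at x ∈ {0, 2}.
These observations pin down the coefficients.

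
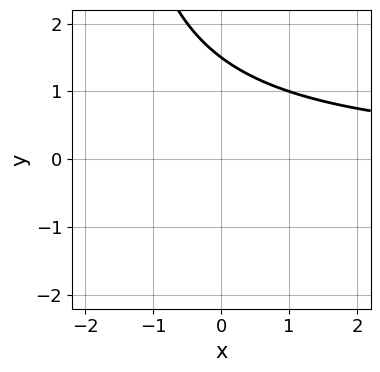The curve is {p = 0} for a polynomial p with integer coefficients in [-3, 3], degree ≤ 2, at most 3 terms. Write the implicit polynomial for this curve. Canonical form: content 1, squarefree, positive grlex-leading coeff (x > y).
x*y + 2*y - 3

1. The degree is 2 — a generic line meets the curve in up to 2 points.
2. Against the integer gridlines: the curve avoids every integer x-axis point in the box.
3. These observations pin down the coefficients.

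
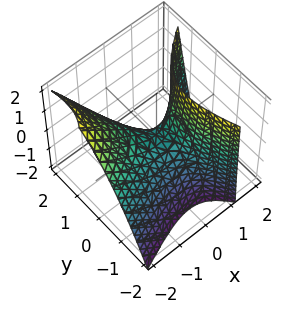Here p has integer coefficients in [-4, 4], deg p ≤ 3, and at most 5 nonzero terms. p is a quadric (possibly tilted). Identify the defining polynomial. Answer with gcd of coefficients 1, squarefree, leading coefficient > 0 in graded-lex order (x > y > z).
2*x^2 - 3*x*y + 2*x*z - 2*y^2 - 2*z

deg p = 2. The shape is more complex than any degree-1 surface.
From the axis intercepts and sections: it crosses the y-axis at the gridline y = 0; it meets the z-axis at z = 0 (among the integer gridlines).
Assembling these constraints gives the stated polynomial.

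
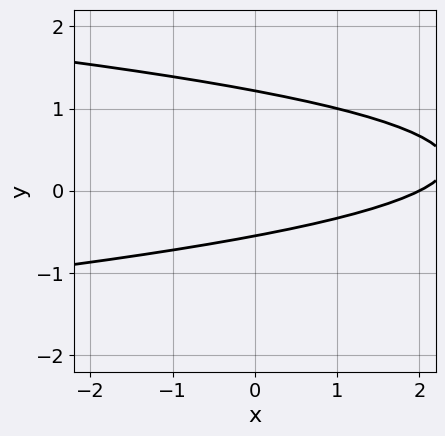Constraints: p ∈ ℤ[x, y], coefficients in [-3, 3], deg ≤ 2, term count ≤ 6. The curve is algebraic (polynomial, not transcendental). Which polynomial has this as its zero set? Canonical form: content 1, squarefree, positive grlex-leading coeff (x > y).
3*y^2 + x - 2*y - 2

First, deg p = 2.
Next, checking where it meets the axes: one x-axis crossing is at x = 2.
Finally, these observations pin down the coefficients.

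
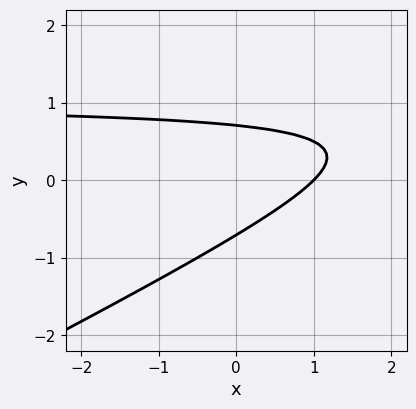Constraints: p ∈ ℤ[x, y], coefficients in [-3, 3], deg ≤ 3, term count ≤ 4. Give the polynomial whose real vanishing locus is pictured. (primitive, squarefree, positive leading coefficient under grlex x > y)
x*y - 2*y^2 - x + 1

1. Degree: the shape is more complex than any degree-1 curve, so deg p = 2.
2. From the visible intercepts: it meets the x-axis at x = 1 (among the integer gridlines).
3. The integer polynomial consistent with all of this is the stated p.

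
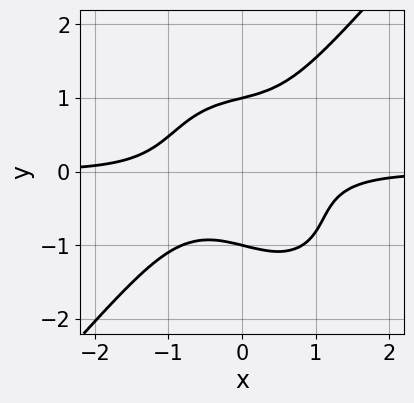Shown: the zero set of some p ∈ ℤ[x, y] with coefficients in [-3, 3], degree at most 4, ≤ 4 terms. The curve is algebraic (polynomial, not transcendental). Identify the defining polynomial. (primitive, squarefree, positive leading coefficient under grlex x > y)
Degree: no degree-3 curve has this shape, so deg p = 4.
From the axis intercepts and sections: the curve avoids every integer x-axis point in the box; among the integer gridlines, it crosses the y-axis at y ∈ {-1, 1}.
These observations pin down the coefficients.

3*x^3*y - 2*y^4 + 2*x*y^2 + 2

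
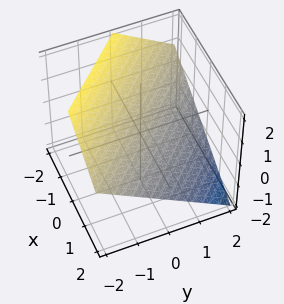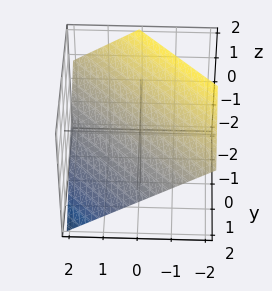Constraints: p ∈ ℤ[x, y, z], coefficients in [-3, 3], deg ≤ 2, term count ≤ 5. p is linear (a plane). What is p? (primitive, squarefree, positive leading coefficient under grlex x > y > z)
2*x + 2*y + 3*z - 2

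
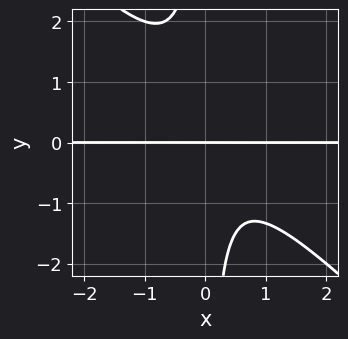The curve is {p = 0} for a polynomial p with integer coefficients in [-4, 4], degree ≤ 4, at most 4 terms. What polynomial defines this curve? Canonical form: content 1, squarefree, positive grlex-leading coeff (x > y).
3*x^2*y + 3*x*y^2 - x*y + 2*y

1. deg p = 3. A generic line meets the curve in up to 3 points.
2. Reading off the gridlines: one y-axis crossing is at y = 0; the visible x-axis segment lies entirely on the curve.
3. The integer polynomial consistent with all of this is the stated p.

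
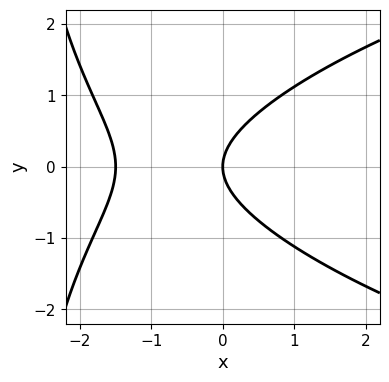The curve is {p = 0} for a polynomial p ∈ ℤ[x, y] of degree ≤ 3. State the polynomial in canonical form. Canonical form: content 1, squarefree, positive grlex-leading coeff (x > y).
x*y^2 - 2*x^2 + 3*y^2 - 3*x

First, deg p = 3. A generic line meets the curve in up to 3 points.
Next, symmetries: mirror symmetry y ↦ −y ⇒ only even powers of y.
Next, from the visible intercepts: it crosses the x-axis at the gridline x = 0; one y-axis crossing is at y = 0.
Finally, together with the visible shape, these determine p as stated.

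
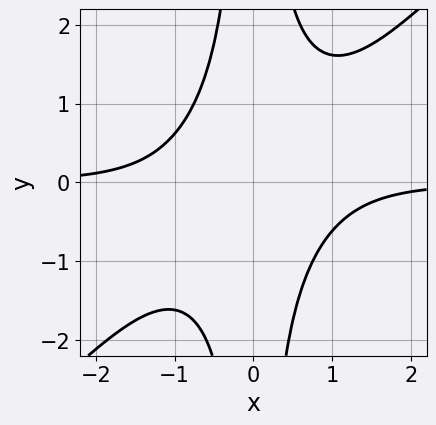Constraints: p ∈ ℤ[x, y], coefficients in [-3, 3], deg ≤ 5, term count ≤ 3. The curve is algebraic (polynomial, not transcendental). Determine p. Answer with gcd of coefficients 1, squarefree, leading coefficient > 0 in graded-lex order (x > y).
x^3*y - x^2*y^2 + 1

First, degree: a generic line meets the curve in up to 4 points, so deg p = 4.
Next, against the integer gridlines: the curve avoids every integer y-axis point in the box; it misses every integer gridline on the x-axis.
Finally, these observations pin down the coefficients.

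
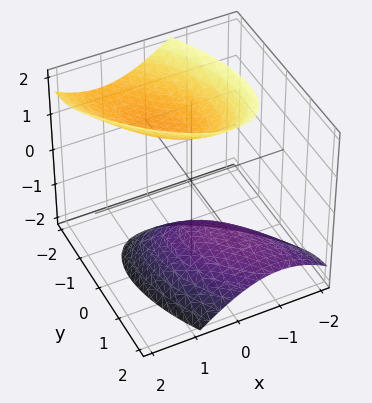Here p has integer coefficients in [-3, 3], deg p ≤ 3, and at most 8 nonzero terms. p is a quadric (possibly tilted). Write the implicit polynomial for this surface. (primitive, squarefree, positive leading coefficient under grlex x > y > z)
I count 2 distinct pieces. They look like related sheets of one shape, so recover p as a whole.
deg p = 2. The shape is more complex than any degree-1 surface.
Checking where it meets the axes: it misses every integer gridline on the y-axis; no x-intercept at any integer in the box.
Putting this together gives p.

3*x^2 + 3*x*y + 2*y^2 + 2*y*z - 2*z^2 + 3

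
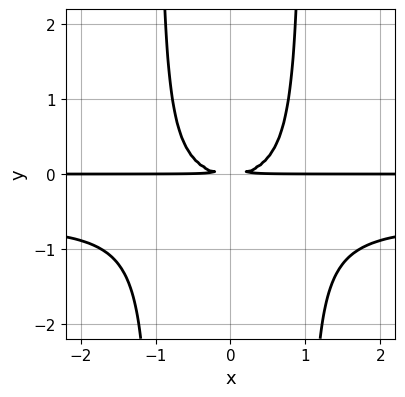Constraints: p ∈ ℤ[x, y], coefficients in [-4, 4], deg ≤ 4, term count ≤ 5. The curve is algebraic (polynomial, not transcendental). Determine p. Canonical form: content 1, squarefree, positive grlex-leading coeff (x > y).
3*x^2*y^2 + 2*x^2*y - 3*y^2

deg p = 4. No degree-3 curve has this shape.
Symmetries: the x ↦ −x reflection is a symmetry, so x appears only in even powers.
From the axis intercepts and sections: every point of the x-axis in the box is on the curve.
Together with the visible shape, these determine p as stated.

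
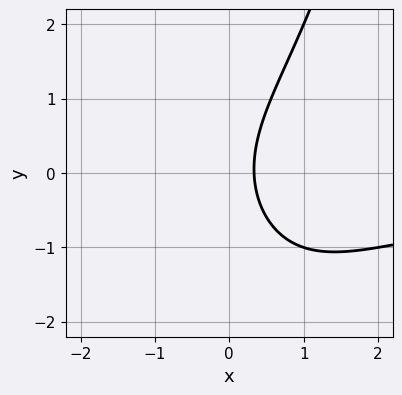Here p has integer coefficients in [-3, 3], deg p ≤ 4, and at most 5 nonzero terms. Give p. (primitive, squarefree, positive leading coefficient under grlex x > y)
x^2*y - y^2 + 3*x - 1

First, degree: a generic line meets the curve in up to 3 points, so deg p = 3.
Then, checking where it meets the axes: no y-intercept at any integer in the box.
Finally, matching integer coefficients to the picture gives p.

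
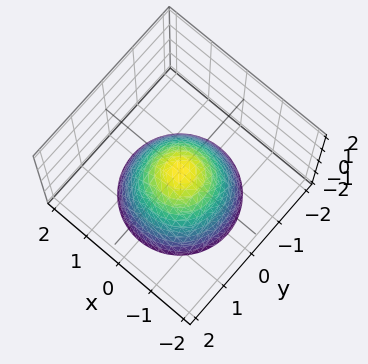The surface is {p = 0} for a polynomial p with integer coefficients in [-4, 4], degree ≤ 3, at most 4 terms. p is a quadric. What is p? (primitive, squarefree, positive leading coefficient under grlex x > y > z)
x^2 + y^2 + z

First, the degree is 2 — a paraboloid; a quadric.
Then, symmetries: rotational symmetry about the z-axis ⇒ p depends on x, y only through x² + y².
Then, against the integer gridlines: one x-axis crossing is at x = 0; it crosses the y-axis at the gridline y = 0; a circular section at z = -1 has radius exactly 1.
Finally, solving for integer coefficients yields p as stated.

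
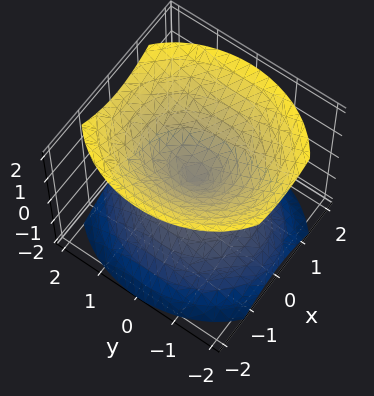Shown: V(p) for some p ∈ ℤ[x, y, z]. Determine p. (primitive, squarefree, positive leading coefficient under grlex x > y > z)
3*x^2 + 2*y^2 - 3*z^2

(a) There are 2 components.
(b) deg p = 2.
(c) Symmetries: mirror symmetry y ↦ −y ⇒ only even powers of y; mirror symmetry x ↦ −x ⇒ only even powers of x; it's symmetric under z → −z, forcing even powers of z.
(d) From the axis intercepts and sections: one z-axis crossing is at z = 0; it meets the y-axis at y = 0 (among the integer gridlines); one x-axis crossing is at x = 0.
(e) Assembling these constraints gives the stated polynomial.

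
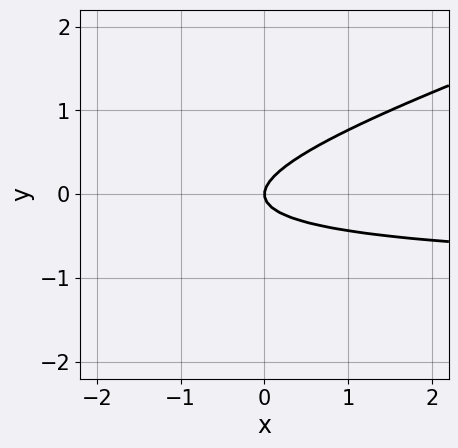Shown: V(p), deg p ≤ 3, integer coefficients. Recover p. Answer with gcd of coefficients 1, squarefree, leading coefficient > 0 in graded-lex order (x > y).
x*y - 3*y^2 + x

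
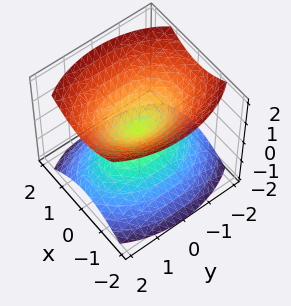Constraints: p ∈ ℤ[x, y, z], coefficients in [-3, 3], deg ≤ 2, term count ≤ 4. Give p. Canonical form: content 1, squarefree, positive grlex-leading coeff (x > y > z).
There are 2 components.
The degree is 2 — a double cone through the origin; a quadric.
Symmetries: the x ↦ −x reflection is a symmetry, so x appears only in even powers; it's symmetric under y → −y, forcing even powers of y; it's symmetric under z → −z, forcing even powers of z.
From the axis intercepts and sections: it meets the x-axis at x = 0 (among the integer gridlines); it crosses the y-axis at the gridline y = 0; it crosses the z-axis at the gridline z = 0.
Together with the visible shape, these determine p as stated.

2*x^2 + y^2 - 2*z^2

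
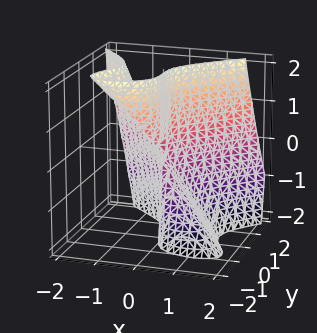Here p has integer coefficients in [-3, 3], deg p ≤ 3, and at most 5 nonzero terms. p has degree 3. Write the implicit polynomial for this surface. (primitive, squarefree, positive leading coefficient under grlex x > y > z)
x^2*y - 2*y^3 + 3*x^2 + 2*x*z

1. The degree is 3 — no degree-2 surface has this shape.
2. Against the integer gridlines: it crosses the x-axis at the gridline x = 0; it crosses the y-axis at the gridline y = 0.
3. Fitting integer coefficients to these (and the overall shape) gives p.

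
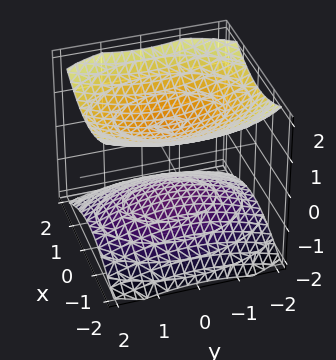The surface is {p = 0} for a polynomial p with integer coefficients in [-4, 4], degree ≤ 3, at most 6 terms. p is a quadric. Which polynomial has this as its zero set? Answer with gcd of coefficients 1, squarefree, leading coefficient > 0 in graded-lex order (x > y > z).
1. I count 2 distinct pieces. Treating them together as one polynomial.
2. deg p = 2. Two sheets facing apart; a quadric.
3. Symmetries: the x ↦ −x reflection is a symmetry, so x appears only in even powers; mirror symmetry z ↦ −z ⇒ only even powers of z; it's symmetric under y → −y, forcing even powers of y.
4. Against the integer gridlines: the z-axis gridline crossings are at z ∈ {-1, 1}; no x-intercept at any integer in the box.
5. The integer polynomial consistent with all of this is the stated p.

2*x^2 + y^2 - 3*z^2 + 3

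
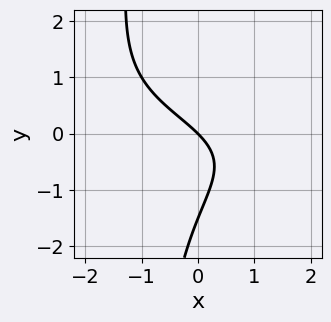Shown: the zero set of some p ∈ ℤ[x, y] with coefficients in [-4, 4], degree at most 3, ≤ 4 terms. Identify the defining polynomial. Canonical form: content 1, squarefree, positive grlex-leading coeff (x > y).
2*x*y^2 + 2*y^2 + 3*x + 3*y

(a) deg p = 3. The shape is more complex than any degree-2 curve.
(b) Against the integer gridlines: it crosses the x-axis at the gridline x = 0; one y-axis crossing is at y = 0.
(c) Together with the visible shape, these determine p as stated.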